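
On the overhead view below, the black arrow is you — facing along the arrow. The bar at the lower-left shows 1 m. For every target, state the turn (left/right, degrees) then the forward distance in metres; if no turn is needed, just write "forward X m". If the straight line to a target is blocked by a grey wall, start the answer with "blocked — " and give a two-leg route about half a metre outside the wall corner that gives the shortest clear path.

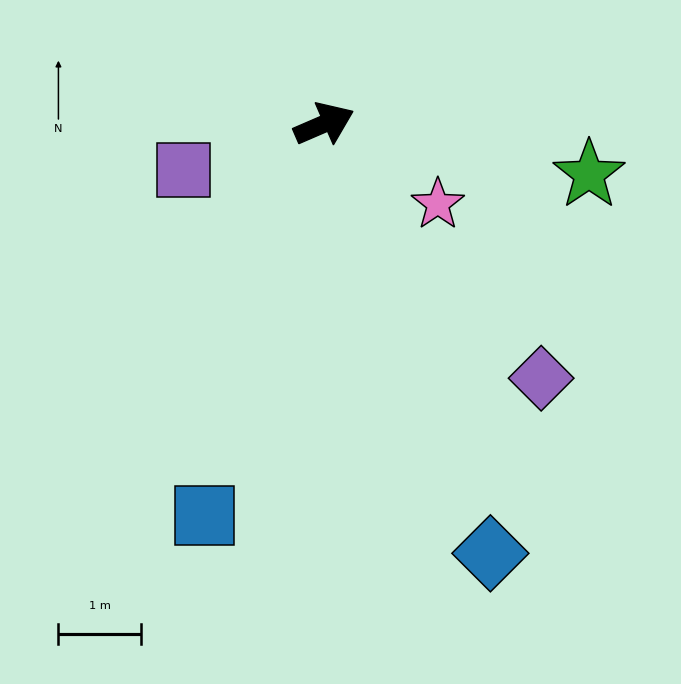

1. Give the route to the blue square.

turn right 130°, forward 5.0 m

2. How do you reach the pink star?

turn right 59°, forward 1.7 m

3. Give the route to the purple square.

turn left 175°, forward 1.8 m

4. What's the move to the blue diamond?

turn right 92°, forward 5.6 m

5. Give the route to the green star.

turn right 34°, forward 3.3 m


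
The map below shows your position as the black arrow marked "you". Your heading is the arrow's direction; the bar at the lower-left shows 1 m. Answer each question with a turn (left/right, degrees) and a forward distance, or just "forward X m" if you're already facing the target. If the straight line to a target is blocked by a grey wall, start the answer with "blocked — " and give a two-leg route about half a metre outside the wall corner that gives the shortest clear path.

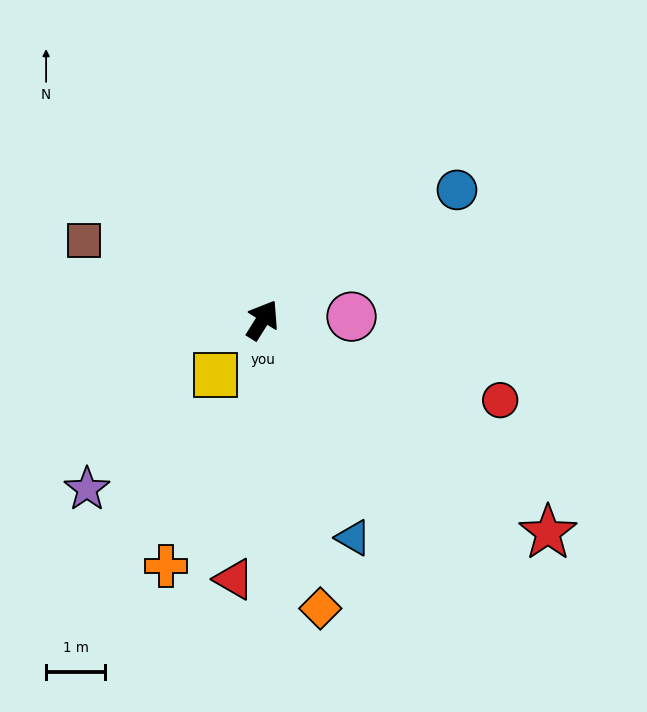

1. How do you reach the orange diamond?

turn right 137°, forward 5.0 m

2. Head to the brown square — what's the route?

turn left 98°, forward 3.3 m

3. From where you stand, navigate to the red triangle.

turn right 154°, forward 4.4 m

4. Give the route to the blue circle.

turn right 24°, forward 4.0 m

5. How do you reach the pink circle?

turn right 56°, forward 1.5 m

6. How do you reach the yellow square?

turn left 172°, forward 1.2 m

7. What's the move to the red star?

turn right 95°, forward 6.1 m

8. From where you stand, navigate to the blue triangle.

turn right 125°, forward 4.0 m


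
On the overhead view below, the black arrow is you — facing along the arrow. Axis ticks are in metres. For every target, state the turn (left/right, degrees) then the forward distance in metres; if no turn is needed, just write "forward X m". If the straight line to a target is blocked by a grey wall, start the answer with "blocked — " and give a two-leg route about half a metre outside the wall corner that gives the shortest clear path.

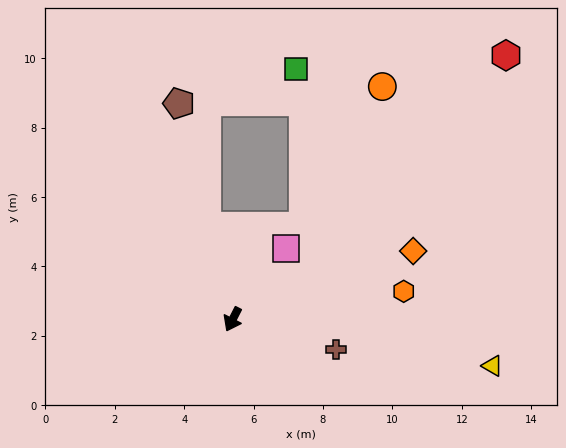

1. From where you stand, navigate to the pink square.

turn left 170°, forward 2.6 m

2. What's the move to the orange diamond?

turn left 138°, forward 5.6 m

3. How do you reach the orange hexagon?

turn left 126°, forward 5.0 m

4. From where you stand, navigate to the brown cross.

turn left 101°, forward 3.1 m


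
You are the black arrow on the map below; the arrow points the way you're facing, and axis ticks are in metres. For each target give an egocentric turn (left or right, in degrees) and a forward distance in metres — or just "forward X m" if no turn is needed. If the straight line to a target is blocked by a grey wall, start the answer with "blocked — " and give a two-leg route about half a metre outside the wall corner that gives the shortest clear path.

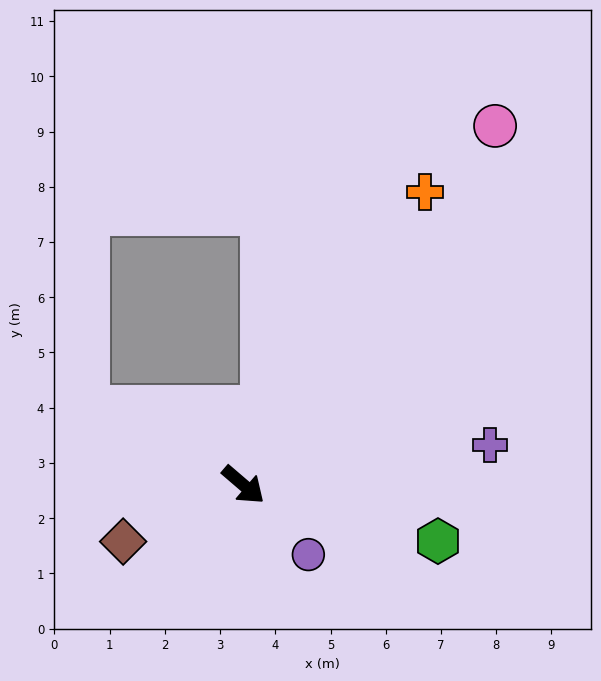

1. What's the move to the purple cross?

turn left 50°, forward 4.5 m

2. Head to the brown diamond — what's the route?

turn right 114°, forward 2.4 m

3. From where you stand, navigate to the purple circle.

turn right 6°, forward 1.7 m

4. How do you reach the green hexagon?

turn left 24°, forward 3.7 m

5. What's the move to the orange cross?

turn left 99°, forward 6.2 m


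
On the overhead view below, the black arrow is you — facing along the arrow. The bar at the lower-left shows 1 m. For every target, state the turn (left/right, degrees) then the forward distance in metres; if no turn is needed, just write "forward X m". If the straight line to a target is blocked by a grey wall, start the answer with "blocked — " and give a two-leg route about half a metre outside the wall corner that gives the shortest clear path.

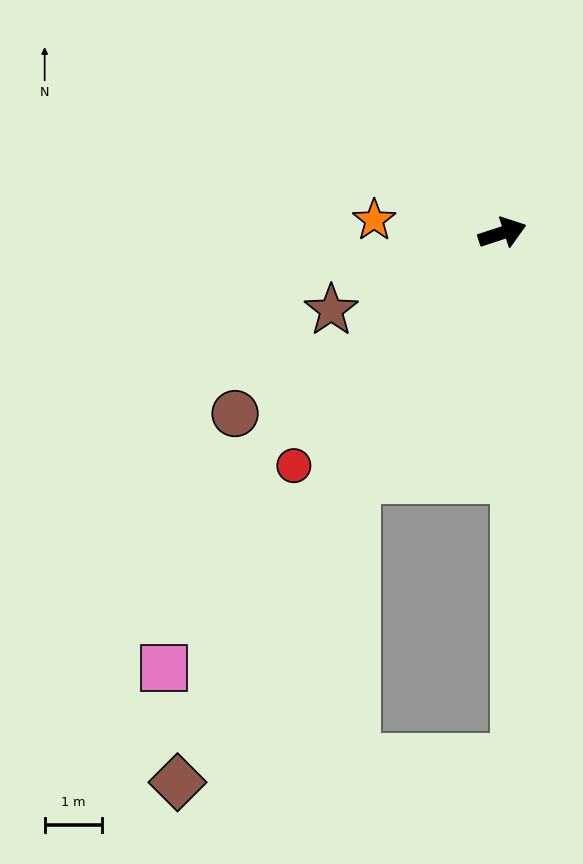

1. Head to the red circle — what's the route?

turn right 150°, forward 5.4 m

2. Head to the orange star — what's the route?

turn left 156°, forward 2.2 m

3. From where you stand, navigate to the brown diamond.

turn right 139°, forward 11.1 m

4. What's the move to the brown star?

turn right 174°, forward 3.3 m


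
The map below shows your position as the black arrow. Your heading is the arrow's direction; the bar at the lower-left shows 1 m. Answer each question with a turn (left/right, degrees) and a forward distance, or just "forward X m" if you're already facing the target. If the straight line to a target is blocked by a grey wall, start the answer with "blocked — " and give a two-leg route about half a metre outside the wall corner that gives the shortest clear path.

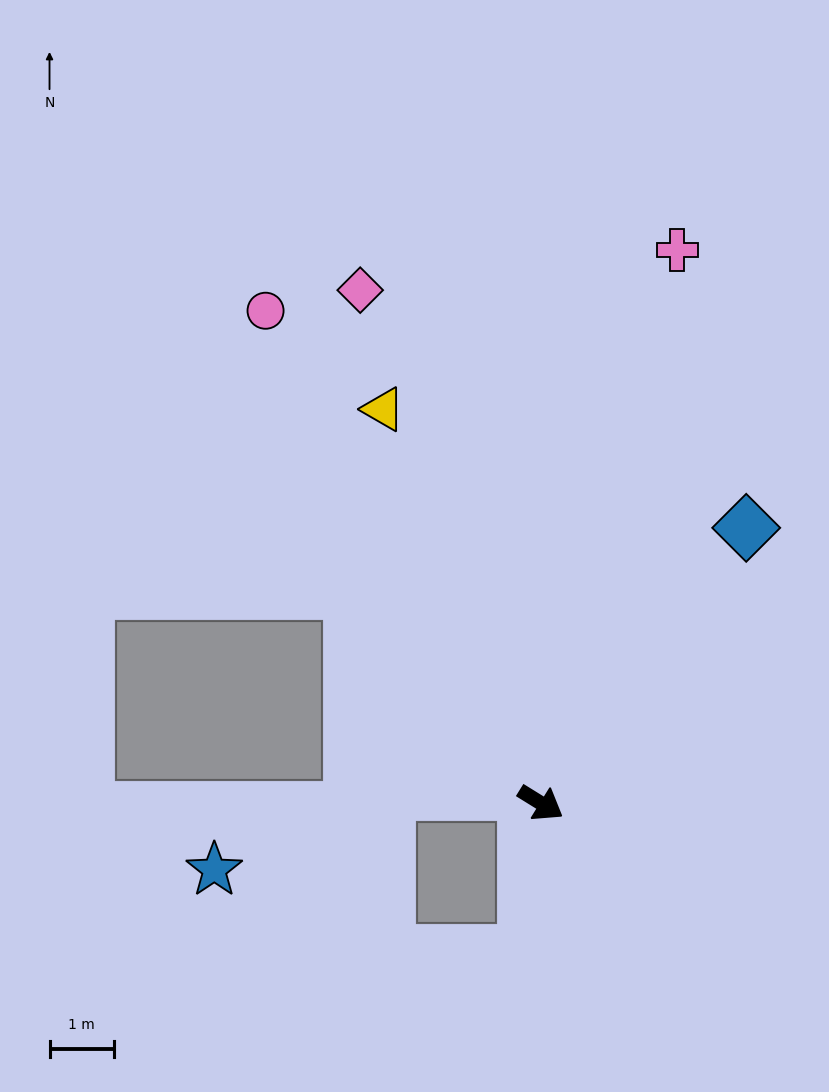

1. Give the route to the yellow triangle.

turn left 144°, forward 6.6 m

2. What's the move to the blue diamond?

turn left 85°, forward 5.4 m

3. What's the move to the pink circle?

turn left 151°, forward 8.8 m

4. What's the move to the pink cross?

turn left 108°, forward 8.9 m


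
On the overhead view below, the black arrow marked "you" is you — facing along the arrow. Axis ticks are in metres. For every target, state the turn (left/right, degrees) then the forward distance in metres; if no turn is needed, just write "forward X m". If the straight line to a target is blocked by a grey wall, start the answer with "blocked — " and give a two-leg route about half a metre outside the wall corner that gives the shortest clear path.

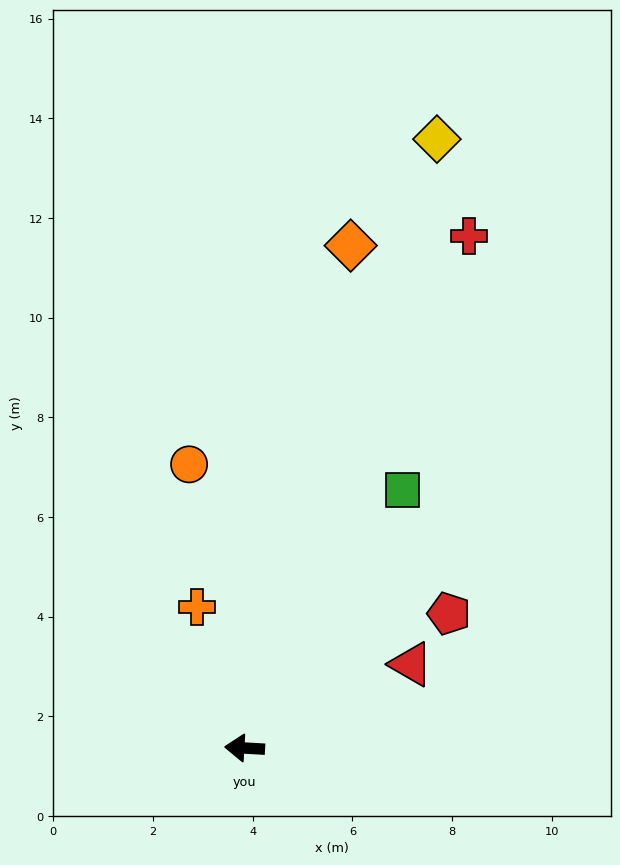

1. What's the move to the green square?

turn right 118°, forward 6.1 m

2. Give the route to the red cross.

turn right 110°, forward 11.2 m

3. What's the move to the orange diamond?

turn right 99°, forward 10.3 m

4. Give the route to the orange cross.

turn right 68°, forward 3.0 m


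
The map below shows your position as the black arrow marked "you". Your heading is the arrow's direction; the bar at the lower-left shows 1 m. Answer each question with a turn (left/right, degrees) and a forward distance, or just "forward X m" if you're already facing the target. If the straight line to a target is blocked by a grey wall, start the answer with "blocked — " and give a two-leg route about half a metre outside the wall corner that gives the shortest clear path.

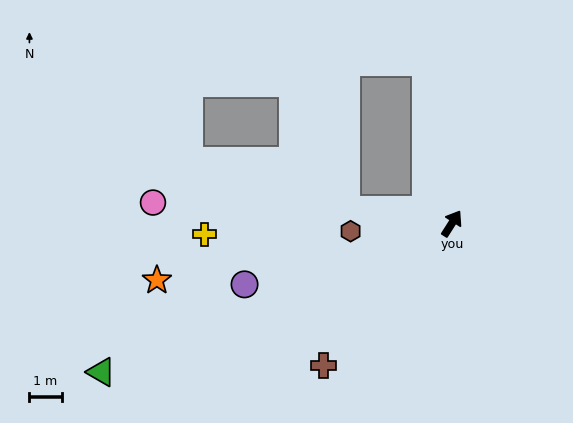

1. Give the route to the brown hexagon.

turn left 127°, forward 3.2 m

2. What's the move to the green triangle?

turn left 145°, forward 11.8 m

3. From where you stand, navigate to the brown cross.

turn left 170°, forward 5.9 m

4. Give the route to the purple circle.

turn left 139°, forward 6.7 m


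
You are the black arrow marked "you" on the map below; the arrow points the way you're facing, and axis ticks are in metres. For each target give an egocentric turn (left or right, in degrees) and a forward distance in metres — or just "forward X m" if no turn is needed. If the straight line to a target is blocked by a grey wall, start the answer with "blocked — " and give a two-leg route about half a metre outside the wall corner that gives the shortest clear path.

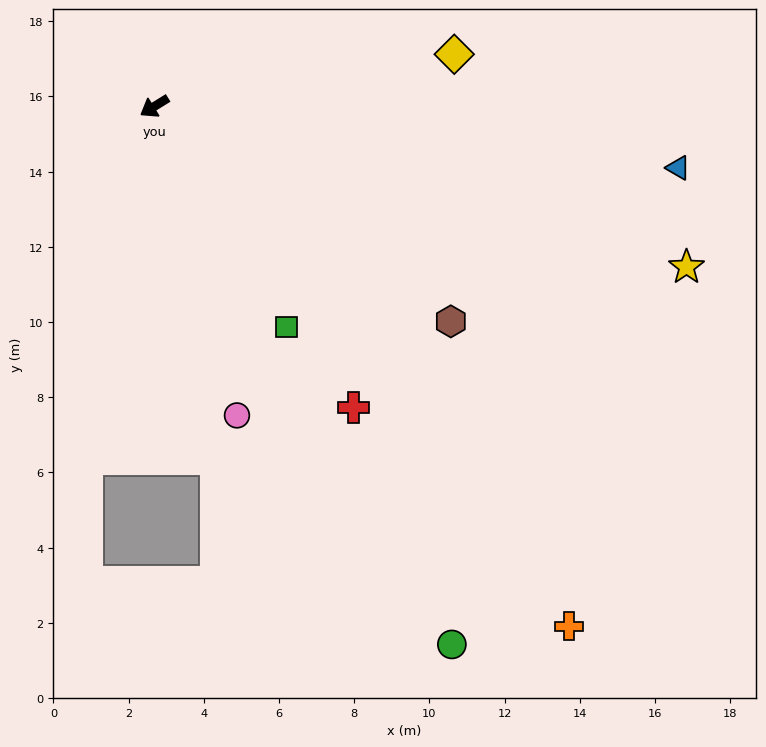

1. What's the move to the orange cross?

turn left 97°, forward 17.7 m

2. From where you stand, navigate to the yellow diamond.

turn left 158°, forward 8.1 m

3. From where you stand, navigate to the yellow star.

turn left 131°, forward 14.8 m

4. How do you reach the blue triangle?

turn left 142°, forward 14.0 m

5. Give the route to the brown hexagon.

turn left 112°, forward 9.7 m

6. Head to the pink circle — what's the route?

turn left 73°, forward 8.5 m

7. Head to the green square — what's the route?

turn left 89°, forward 6.8 m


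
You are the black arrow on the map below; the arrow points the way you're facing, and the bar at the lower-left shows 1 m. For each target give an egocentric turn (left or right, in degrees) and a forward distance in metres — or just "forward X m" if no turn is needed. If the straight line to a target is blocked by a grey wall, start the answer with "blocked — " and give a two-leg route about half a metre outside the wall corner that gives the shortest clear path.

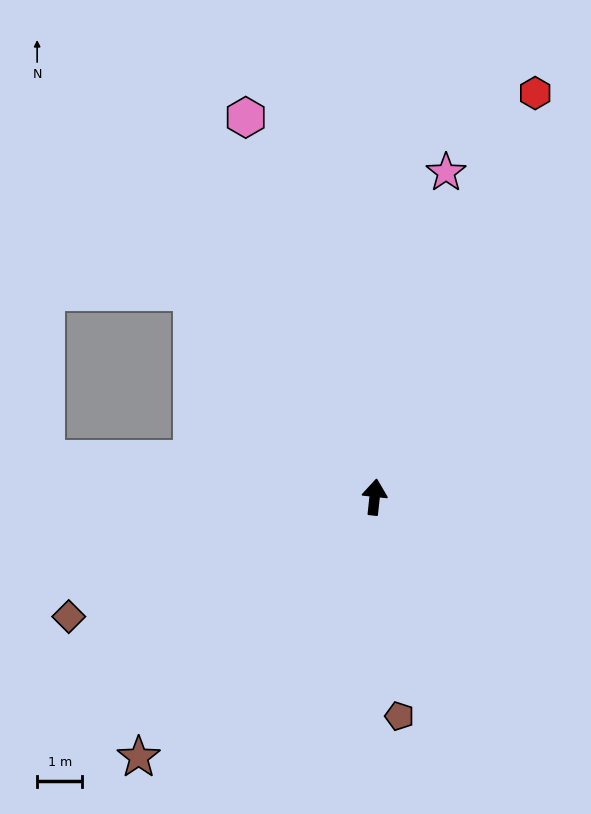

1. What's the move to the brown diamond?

turn left 117°, forward 7.3 m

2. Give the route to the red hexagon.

turn right 16°, forward 9.6 m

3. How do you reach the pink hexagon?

turn left 25°, forward 8.9 m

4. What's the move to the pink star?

turn right 6°, forward 7.4 m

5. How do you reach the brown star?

turn left 144°, forward 7.8 m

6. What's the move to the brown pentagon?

turn right 167°, forward 4.9 m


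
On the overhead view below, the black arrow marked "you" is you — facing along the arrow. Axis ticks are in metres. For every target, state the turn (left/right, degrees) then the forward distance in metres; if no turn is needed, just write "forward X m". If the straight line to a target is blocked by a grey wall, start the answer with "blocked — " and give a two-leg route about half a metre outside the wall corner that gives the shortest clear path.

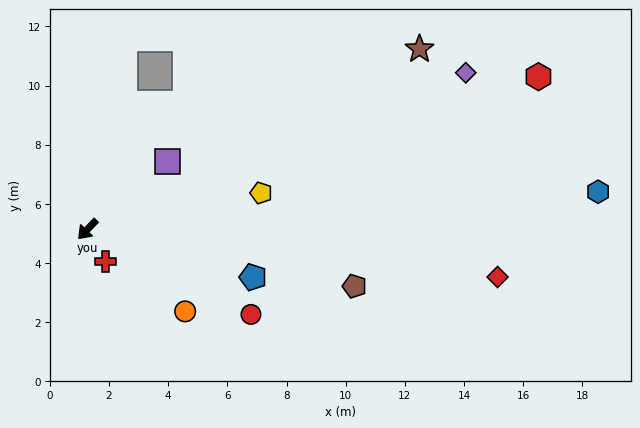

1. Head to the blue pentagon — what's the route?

turn left 117°, forward 5.8 m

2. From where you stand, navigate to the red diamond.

turn left 127°, forward 14.0 m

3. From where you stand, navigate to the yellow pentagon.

turn left 145°, forward 6.0 m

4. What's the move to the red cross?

turn left 73°, forward 1.2 m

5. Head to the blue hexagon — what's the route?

turn left 138°, forward 17.3 m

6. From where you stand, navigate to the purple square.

turn left 174°, forward 3.5 m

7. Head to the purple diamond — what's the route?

turn left 156°, forward 13.8 m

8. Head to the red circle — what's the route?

turn left 106°, forward 6.2 m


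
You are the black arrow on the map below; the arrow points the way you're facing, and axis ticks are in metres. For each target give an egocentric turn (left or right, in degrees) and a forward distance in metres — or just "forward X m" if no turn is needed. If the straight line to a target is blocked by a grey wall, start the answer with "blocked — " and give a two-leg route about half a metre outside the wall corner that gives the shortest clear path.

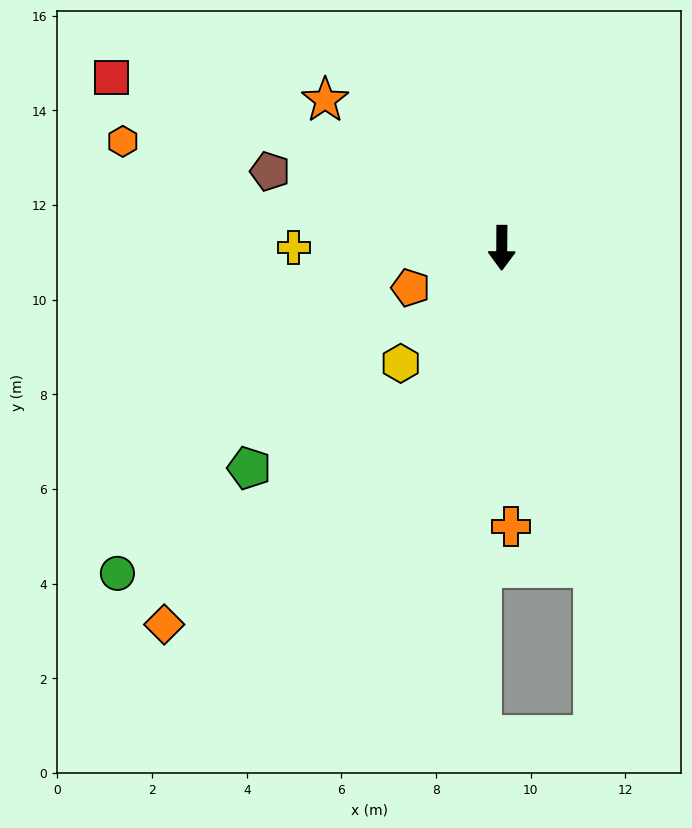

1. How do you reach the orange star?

turn right 130°, forward 4.9 m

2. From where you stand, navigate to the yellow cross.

turn right 90°, forward 4.4 m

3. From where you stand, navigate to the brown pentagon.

turn right 108°, forward 5.2 m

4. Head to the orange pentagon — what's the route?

turn right 66°, forward 2.1 m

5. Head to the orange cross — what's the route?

turn left 2°, forward 5.9 m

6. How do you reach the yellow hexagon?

turn right 41°, forward 3.2 m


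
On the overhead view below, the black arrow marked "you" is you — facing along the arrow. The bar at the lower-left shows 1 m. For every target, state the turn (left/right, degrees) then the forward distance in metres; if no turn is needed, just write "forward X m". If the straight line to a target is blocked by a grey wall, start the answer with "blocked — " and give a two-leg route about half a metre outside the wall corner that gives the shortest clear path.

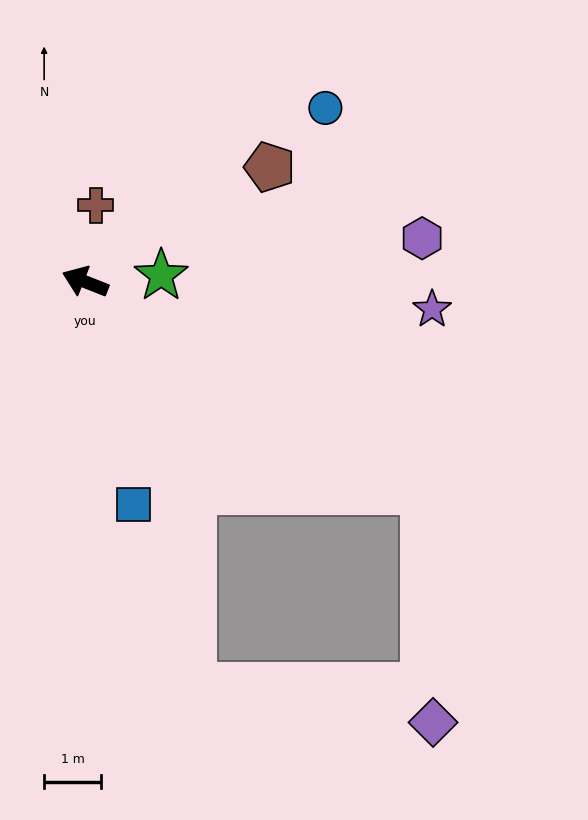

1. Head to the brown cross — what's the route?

turn right 76°, forward 1.4 m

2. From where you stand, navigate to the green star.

turn right 154°, forward 1.3 m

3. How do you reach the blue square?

turn left 124°, forward 4.0 m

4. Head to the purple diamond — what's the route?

blocked — turn left 170°, forward 7.0 m, then turn right 57°, forward 4.1 m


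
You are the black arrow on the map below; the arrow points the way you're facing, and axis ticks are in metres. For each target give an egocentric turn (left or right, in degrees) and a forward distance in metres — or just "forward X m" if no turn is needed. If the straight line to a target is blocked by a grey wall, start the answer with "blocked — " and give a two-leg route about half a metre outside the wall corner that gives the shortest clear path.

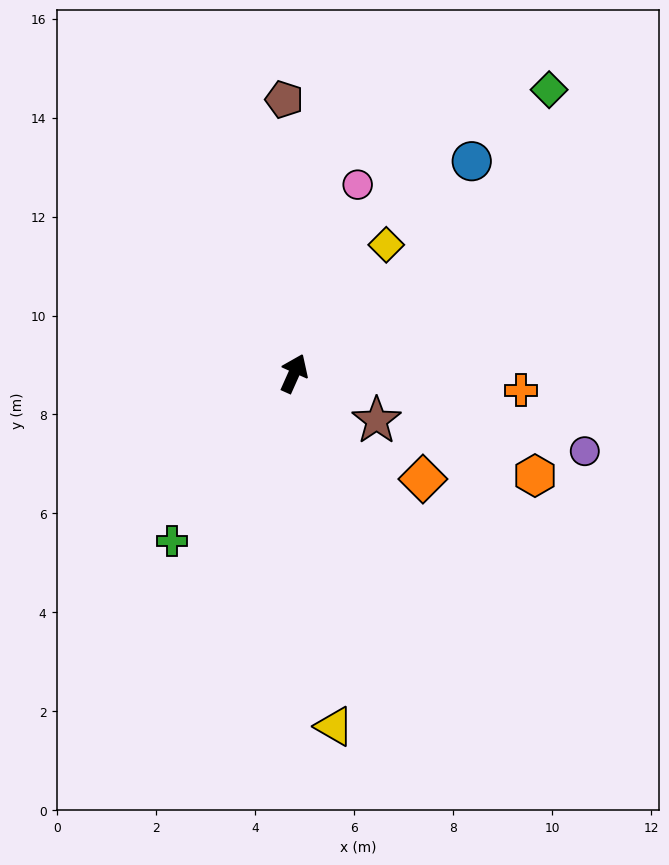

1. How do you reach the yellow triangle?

turn right 149°, forward 7.2 m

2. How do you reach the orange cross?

turn right 70°, forward 4.6 m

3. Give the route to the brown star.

turn right 96°, forward 1.9 m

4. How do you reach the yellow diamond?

turn right 12°, forward 3.2 m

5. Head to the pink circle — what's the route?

turn left 5°, forward 4.0 m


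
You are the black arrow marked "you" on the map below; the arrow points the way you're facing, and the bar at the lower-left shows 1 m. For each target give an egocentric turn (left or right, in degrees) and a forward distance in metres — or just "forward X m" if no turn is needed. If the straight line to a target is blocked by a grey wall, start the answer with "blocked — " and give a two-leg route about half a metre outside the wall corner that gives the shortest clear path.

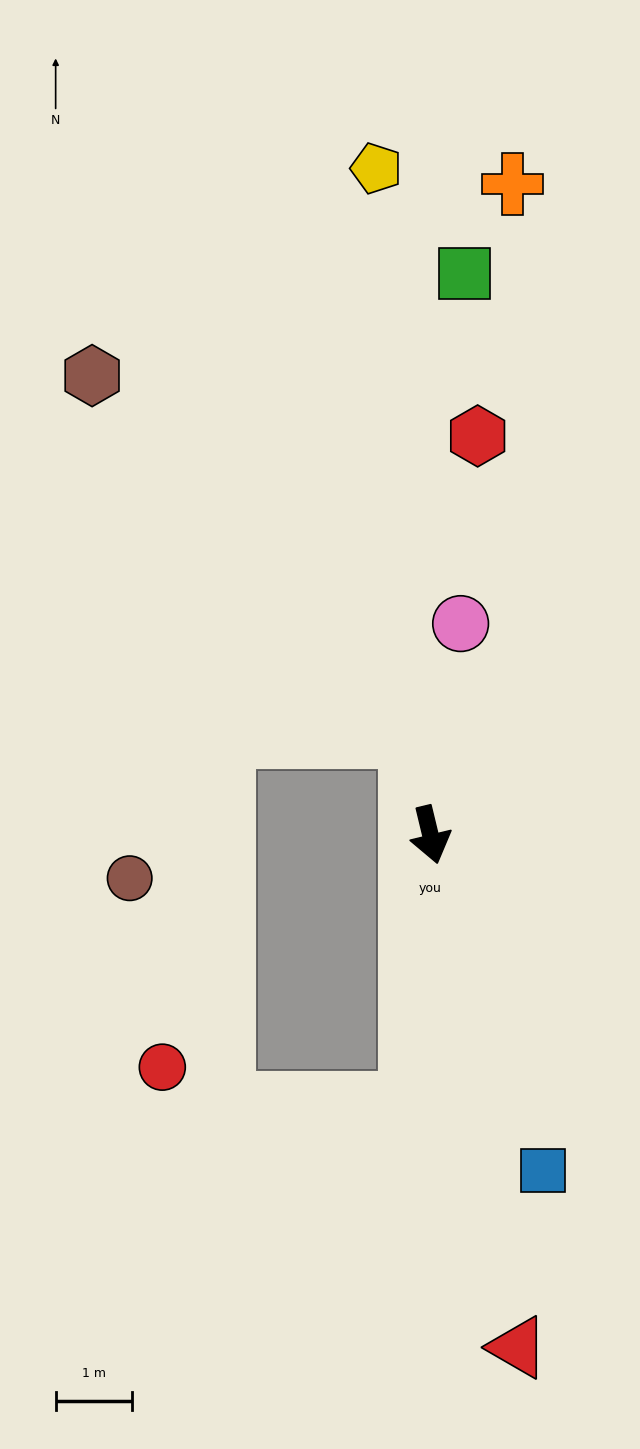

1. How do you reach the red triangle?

turn right 4°, forward 6.8 m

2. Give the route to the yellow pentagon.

turn left 171°, forward 8.8 m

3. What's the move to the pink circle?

turn left 158°, forward 2.8 m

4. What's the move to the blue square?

turn left 5°, forward 4.7 m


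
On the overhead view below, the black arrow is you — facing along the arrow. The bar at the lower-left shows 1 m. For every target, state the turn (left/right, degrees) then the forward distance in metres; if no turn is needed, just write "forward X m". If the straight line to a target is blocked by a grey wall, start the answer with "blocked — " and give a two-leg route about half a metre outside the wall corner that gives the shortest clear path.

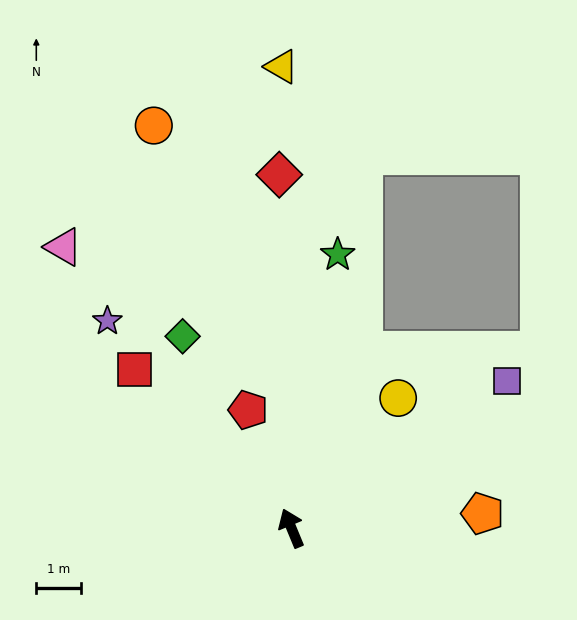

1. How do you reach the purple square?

turn right 78°, forward 5.9 m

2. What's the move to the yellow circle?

turn right 62°, forward 3.8 m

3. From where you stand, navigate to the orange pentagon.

turn right 108°, forward 4.3 m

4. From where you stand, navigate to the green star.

turn right 32°, forward 6.2 m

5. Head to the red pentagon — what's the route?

turn right 2°, forward 2.8 m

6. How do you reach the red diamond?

turn right 20°, forward 7.9 m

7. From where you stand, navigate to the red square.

turn left 22°, forward 5.0 m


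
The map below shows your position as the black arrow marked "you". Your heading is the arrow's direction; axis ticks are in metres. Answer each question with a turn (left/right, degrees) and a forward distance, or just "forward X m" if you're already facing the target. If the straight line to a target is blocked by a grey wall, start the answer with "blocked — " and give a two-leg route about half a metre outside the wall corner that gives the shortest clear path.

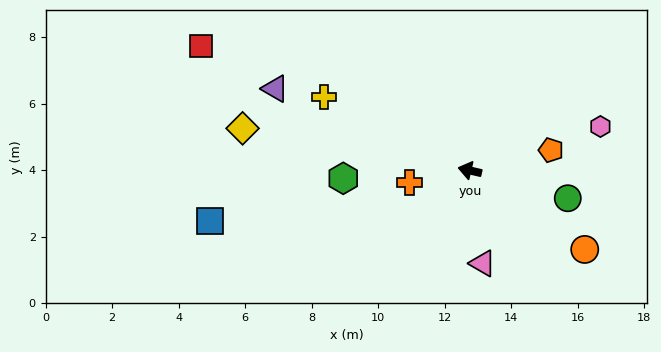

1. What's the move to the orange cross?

turn left 25°, forward 1.8 m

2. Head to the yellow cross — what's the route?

turn right 14°, forward 4.9 m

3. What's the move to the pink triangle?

turn left 111°, forward 2.8 m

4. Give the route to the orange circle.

turn left 159°, forward 4.2 m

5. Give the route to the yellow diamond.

turn left 3°, forward 7.0 m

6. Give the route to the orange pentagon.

turn right 153°, forward 2.5 m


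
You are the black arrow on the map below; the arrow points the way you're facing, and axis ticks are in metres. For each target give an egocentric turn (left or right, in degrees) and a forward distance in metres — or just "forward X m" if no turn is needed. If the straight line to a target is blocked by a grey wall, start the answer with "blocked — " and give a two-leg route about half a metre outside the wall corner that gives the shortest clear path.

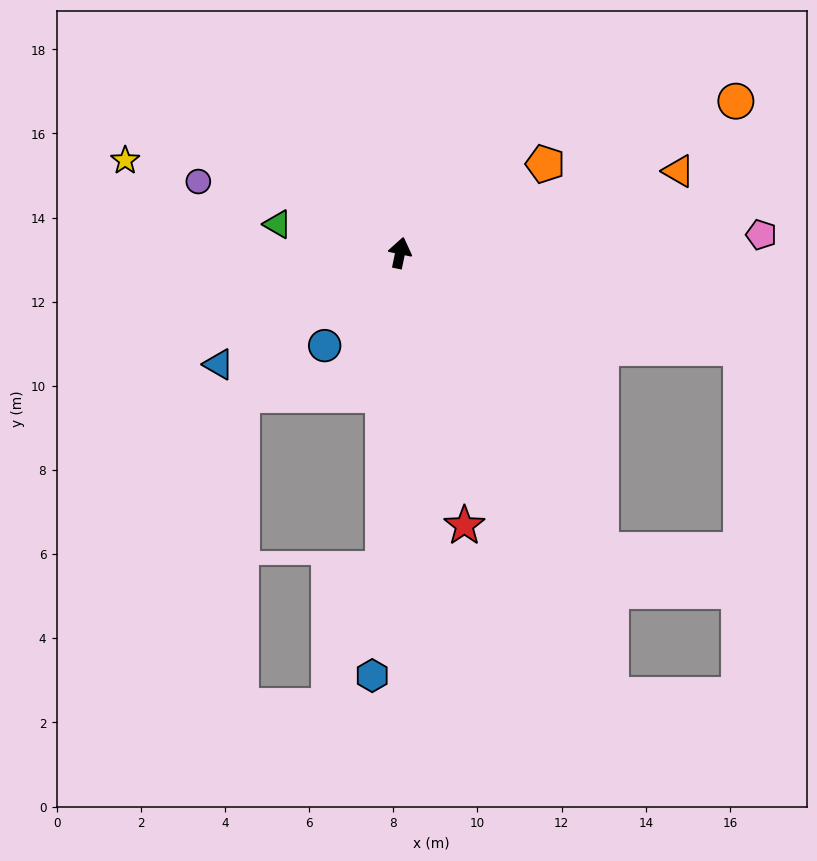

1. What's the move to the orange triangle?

turn right 62°, forward 6.9 m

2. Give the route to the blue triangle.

turn left 133°, forward 5.1 m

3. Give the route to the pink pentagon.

turn right 75°, forward 8.6 m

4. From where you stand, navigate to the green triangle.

turn left 89°, forward 3.0 m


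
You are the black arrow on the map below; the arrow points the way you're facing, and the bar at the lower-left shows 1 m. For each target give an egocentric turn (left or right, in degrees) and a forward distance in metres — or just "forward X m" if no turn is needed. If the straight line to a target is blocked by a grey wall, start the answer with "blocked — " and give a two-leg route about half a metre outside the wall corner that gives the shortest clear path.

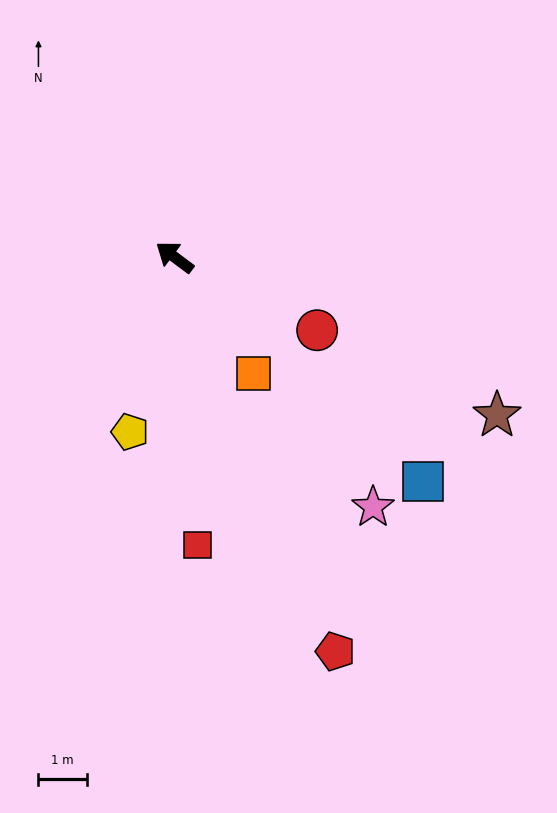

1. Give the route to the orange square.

turn left 161°, forward 2.9 m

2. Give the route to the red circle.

turn right 170°, forward 3.3 m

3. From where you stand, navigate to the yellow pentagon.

turn left 112°, forward 3.7 m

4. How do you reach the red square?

turn left 131°, forward 5.9 m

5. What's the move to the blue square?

turn left 175°, forward 6.9 m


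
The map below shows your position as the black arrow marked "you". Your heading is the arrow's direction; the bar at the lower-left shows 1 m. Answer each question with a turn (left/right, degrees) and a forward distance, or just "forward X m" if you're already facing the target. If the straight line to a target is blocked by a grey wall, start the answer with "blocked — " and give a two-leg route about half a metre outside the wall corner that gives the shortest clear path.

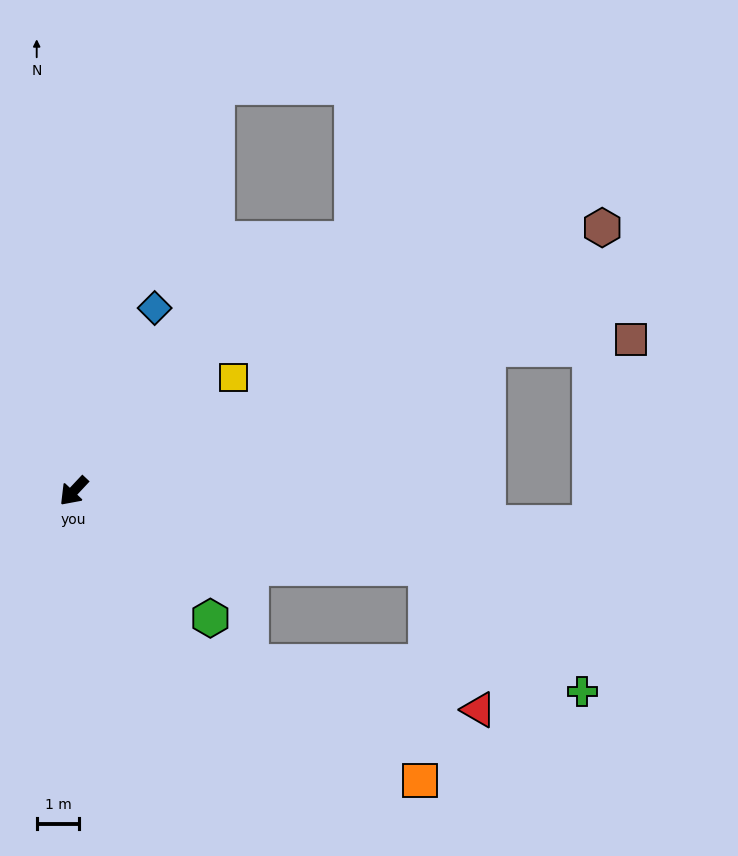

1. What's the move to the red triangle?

blocked — turn left 121°, forward 8.5 m, then turn right 58°, forward 3.5 m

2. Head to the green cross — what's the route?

blocked — turn left 121°, forward 8.5 m, then turn right 26°, forward 4.7 m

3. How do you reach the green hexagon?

turn left 90°, forward 4.4 m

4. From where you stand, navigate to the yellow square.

turn left 169°, forward 4.6 m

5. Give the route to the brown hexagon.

turn left 160°, forward 13.9 m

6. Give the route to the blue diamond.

turn right 161°, forward 4.7 m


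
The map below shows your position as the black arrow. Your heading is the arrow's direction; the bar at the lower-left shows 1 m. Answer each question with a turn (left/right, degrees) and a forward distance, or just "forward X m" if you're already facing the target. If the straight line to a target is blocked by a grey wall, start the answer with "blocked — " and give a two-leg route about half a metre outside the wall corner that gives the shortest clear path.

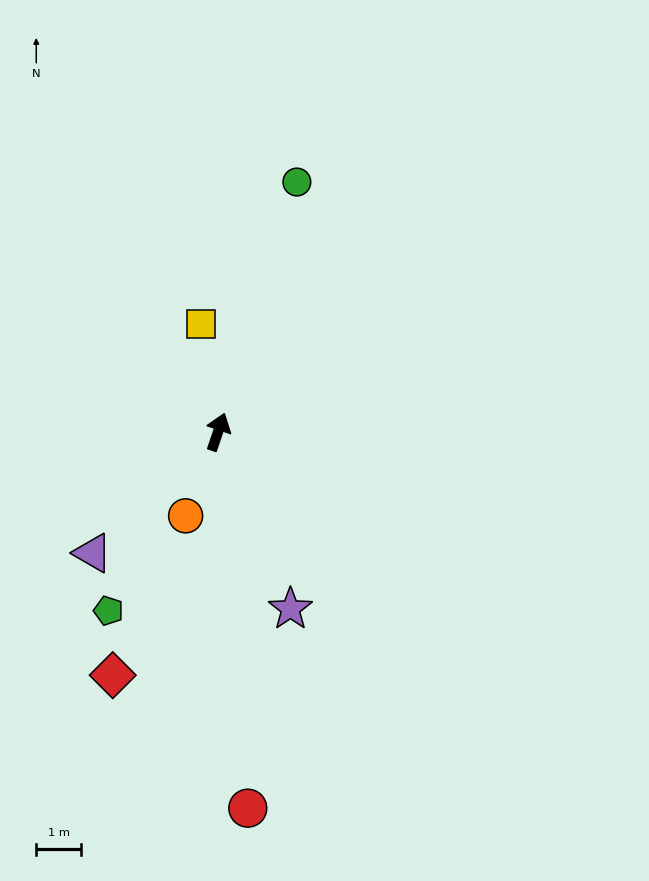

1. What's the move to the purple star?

turn right 139°, forward 4.2 m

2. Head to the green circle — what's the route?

forward 5.8 m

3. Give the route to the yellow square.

turn left 28°, forward 2.4 m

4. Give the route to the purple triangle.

turn left 153°, forward 3.9 m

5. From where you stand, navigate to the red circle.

turn right 157°, forward 8.4 m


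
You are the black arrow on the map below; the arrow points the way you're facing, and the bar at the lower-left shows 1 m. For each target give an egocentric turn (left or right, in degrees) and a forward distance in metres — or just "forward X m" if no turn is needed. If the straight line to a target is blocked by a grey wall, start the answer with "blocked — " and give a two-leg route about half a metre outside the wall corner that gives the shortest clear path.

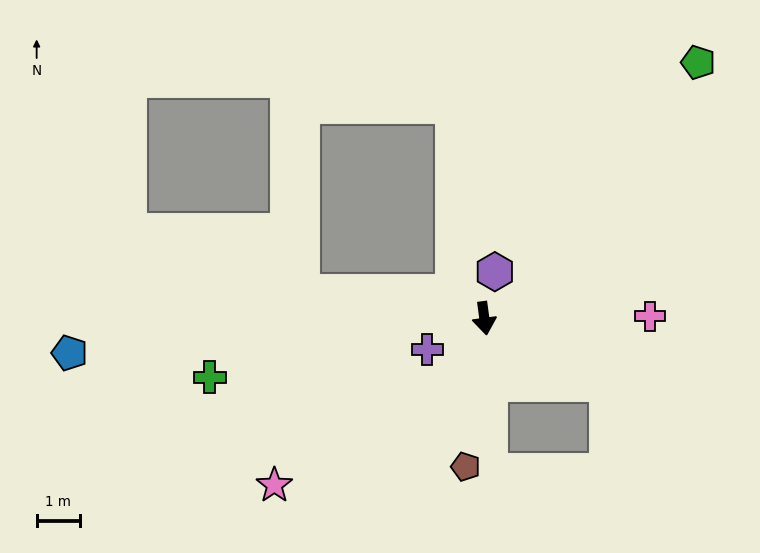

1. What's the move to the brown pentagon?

turn right 15°, forward 3.5 m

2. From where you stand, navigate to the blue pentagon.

turn right 93°, forward 9.7 m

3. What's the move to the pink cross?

turn left 83°, forward 3.8 m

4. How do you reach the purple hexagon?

turn left 160°, forward 1.1 m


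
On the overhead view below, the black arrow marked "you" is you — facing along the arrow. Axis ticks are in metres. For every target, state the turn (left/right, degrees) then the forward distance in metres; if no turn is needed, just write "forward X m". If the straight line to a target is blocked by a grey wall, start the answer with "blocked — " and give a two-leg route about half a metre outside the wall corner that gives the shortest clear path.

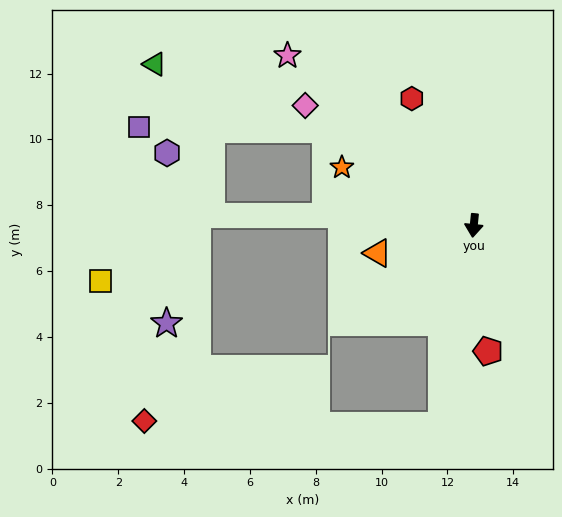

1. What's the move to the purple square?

blocked — turn right 117°, forward 5.4 m, then turn left 32°, forward 5.7 m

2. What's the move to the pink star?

turn right 127°, forward 7.7 m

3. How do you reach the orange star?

turn right 108°, forward 4.4 m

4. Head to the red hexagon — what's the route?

turn right 148°, forward 4.3 m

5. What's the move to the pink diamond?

turn right 120°, forward 6.3 m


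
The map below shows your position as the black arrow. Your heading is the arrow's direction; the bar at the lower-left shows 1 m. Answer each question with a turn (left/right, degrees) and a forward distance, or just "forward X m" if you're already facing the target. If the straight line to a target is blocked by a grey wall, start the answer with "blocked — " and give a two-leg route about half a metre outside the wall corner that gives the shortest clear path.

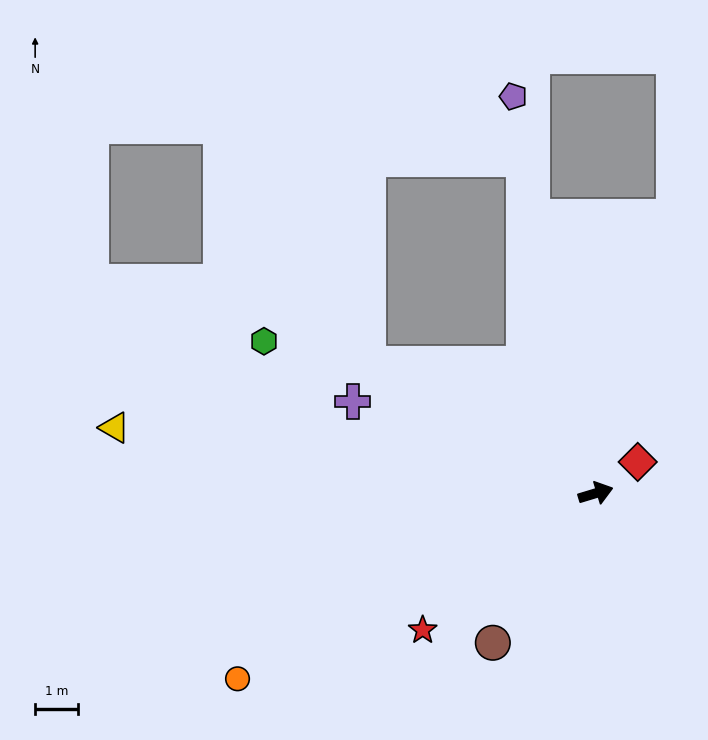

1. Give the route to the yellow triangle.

turn left 155°, forward 11.5 m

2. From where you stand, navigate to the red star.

turn right 159°, forward 5.2 m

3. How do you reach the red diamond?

turn left 20°, forward 1.2 m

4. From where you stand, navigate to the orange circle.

turn right 169°, forward 9.5 m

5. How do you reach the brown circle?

turn right 141°, forward 4.3 m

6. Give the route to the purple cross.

turn left 142°, forward 6.1 m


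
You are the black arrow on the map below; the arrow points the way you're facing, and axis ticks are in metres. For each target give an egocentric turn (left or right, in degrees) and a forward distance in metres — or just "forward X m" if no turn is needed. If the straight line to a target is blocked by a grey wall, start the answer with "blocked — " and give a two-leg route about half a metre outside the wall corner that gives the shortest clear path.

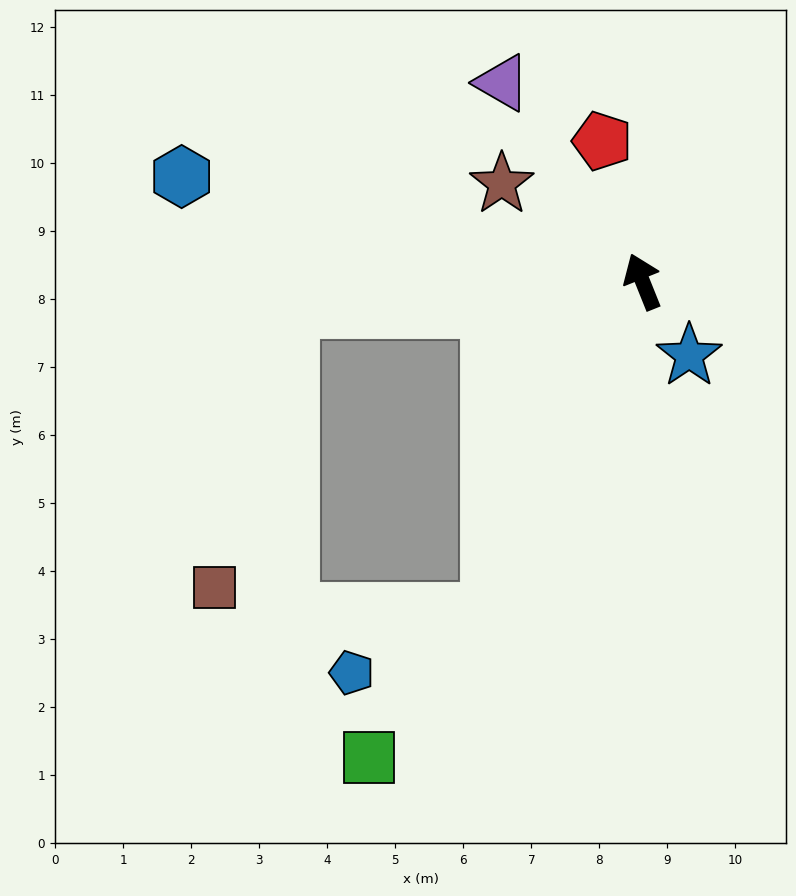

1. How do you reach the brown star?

turn left 33°, forward 2.5 m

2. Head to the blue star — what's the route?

turn right 170°, forward 1.3 m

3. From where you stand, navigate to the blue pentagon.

blocked — turn left 133°, forward 5.3 m, then turn right 41°, forward 2.2 m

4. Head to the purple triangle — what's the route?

turn left 13°, forward 3.6 m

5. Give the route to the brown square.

blocked — turn left 73°, forward 5.2 m, then turn left 70°, forward 4.2 m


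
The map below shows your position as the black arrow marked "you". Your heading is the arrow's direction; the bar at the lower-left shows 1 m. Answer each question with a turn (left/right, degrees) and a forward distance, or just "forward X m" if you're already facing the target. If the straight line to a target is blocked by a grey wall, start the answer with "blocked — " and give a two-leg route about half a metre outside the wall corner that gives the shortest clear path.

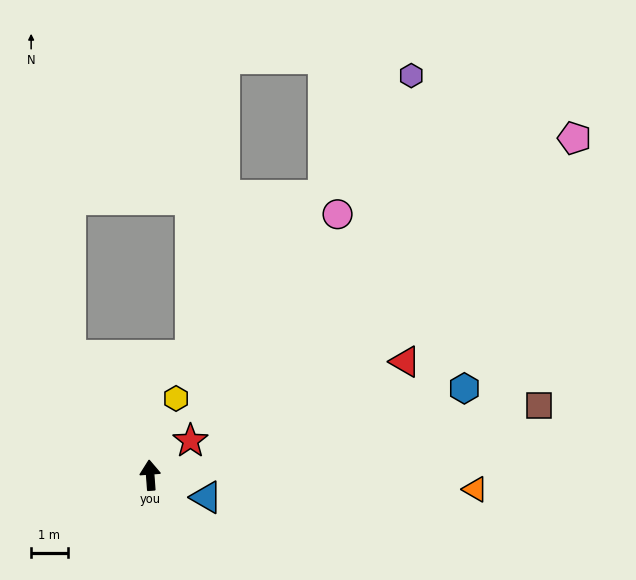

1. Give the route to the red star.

turn right 54°, forward 1.4 m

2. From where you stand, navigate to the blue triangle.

turn right 116°, forward 1.7 m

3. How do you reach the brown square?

turn right 84°, forward 10.8 m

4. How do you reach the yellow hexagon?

turn right 23°, forward 2.2 m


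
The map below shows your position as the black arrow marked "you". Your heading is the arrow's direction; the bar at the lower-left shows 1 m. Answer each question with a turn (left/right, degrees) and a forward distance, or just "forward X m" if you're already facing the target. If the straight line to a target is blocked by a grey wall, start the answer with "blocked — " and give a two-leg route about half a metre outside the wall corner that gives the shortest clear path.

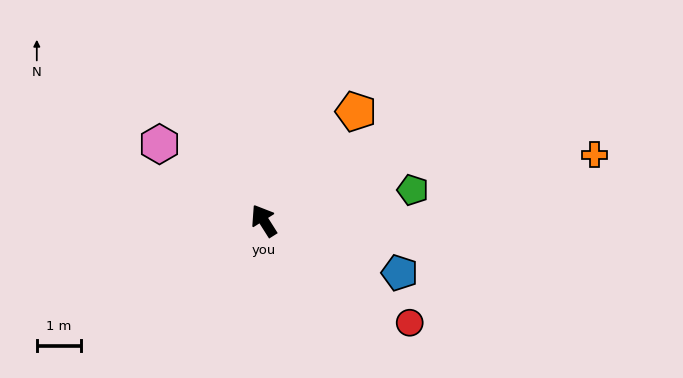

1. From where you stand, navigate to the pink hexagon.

turn left 21°, forward 2.9 m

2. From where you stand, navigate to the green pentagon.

turn right 111°, forward 3.5 m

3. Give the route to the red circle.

turn right 157°, forward 4.1 m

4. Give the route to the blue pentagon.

turn right 143°, forward 3.3 m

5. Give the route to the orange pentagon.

turn right 73°, forward 3.3 m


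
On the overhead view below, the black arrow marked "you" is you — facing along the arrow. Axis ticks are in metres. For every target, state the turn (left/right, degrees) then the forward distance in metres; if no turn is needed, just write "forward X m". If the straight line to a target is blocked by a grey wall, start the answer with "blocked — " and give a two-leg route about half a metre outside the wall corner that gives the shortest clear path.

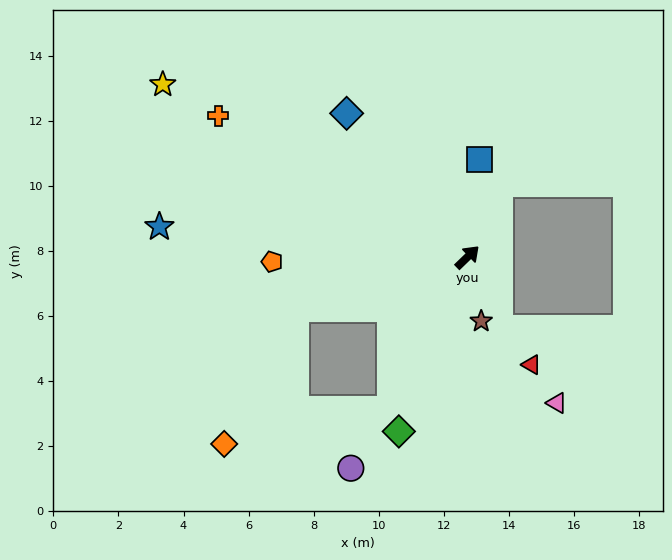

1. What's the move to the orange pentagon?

turn left 137°, forward 6.0 m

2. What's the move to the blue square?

turn left 39°, forward 3.0 m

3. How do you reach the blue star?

turn left 130°, forward 9.5 m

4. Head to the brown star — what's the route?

turn right 122°, forward 2.0 m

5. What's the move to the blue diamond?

turn left 86°, forward 5.8 m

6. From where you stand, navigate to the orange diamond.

blocked — turn left 152°, forward 5.5 m, then turn left 46°, forward 4.7 m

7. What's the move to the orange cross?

turn left 106°, forward 8.8 m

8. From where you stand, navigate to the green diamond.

turn right 156°, forward 5.8 m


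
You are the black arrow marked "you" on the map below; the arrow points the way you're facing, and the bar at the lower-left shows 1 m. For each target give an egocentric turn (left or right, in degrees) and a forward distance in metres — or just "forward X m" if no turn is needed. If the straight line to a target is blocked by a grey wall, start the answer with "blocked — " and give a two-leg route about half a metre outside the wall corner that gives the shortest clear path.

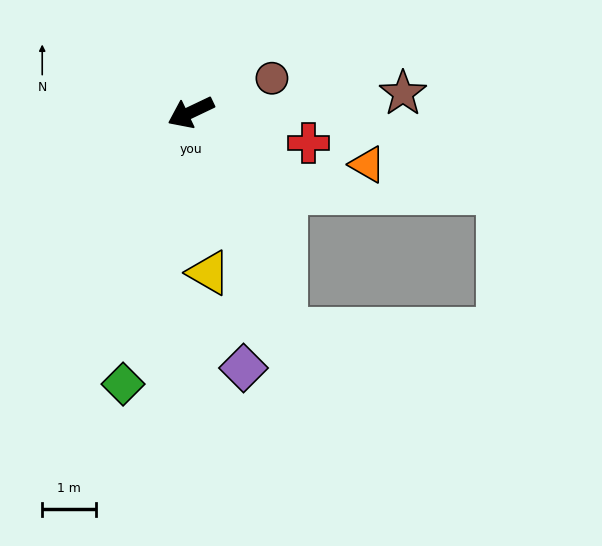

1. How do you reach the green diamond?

turn left 51°, forward 5.2 m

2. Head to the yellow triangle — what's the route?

turn left 71°, forward 3.0 m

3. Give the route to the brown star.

turn left 160°, forward 4.0 m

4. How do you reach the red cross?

turn left 140°, forward 2.3 m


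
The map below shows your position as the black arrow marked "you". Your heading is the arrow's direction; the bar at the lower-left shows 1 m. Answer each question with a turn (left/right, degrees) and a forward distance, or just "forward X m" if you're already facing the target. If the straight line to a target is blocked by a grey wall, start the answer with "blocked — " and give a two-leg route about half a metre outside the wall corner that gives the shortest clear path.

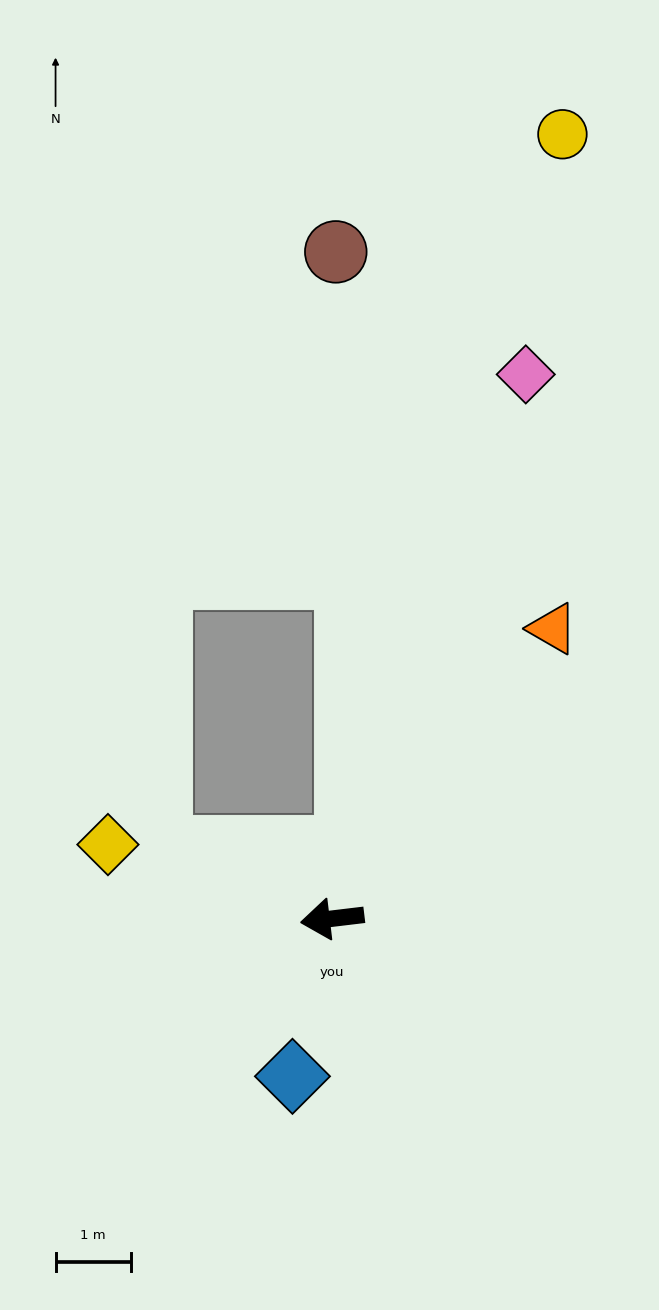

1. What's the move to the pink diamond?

turn right 116°, forward 7.7 m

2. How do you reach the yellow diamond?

turn right 25°, forward 3.2 m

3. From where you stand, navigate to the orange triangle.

turn right 134°, forward 4.9 m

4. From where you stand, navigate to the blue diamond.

turn left 69°, forward 2.2 m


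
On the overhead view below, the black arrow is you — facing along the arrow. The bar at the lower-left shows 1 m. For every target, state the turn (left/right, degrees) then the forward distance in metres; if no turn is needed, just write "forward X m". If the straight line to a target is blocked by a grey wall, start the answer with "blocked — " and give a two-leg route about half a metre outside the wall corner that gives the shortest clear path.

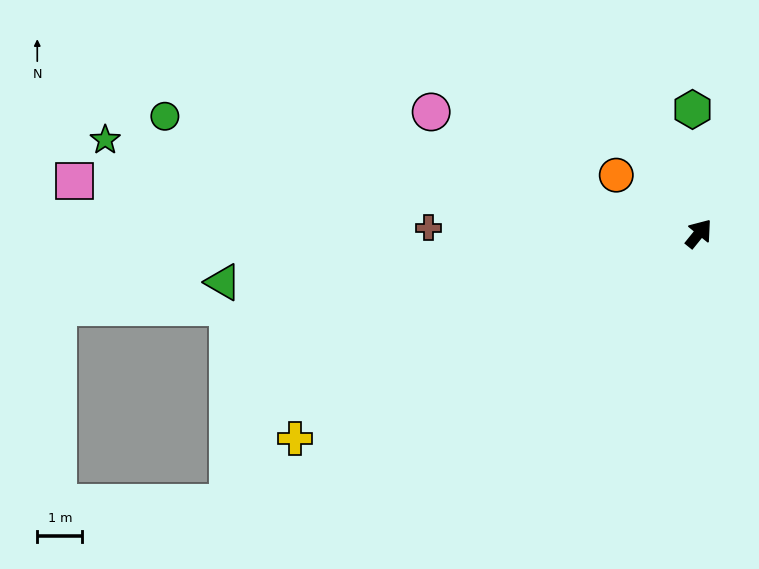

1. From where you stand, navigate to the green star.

turn left 120°, forward 13.3 m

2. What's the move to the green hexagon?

turn left 42°, forward 2.8 m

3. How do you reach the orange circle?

turn left 94°, forward 2.2 m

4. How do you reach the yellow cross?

turn left 156°, forward 10.0 m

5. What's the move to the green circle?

turn left 117°, forward 12.1 m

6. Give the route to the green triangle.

turn left 135°, forward 10.6 m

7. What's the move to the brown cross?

turn left 128°, forward 6.0 m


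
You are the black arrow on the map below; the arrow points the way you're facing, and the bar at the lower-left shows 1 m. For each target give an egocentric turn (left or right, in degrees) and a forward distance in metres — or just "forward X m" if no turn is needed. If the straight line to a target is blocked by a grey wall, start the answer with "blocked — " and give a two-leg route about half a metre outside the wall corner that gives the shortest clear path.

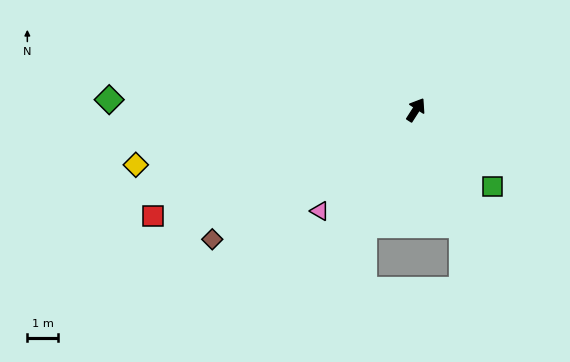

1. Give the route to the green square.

turn right 102°, forward 3.6 m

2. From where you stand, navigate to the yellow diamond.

turn left 134°, forward 9.4 m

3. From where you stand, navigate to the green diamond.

turn left 121°, forward 10.1 m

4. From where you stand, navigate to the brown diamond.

turn left 155°, forward 7.9 m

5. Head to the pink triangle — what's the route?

turn left 169°, forward 4.6 m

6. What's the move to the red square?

turn left 145°, forward 9.3 m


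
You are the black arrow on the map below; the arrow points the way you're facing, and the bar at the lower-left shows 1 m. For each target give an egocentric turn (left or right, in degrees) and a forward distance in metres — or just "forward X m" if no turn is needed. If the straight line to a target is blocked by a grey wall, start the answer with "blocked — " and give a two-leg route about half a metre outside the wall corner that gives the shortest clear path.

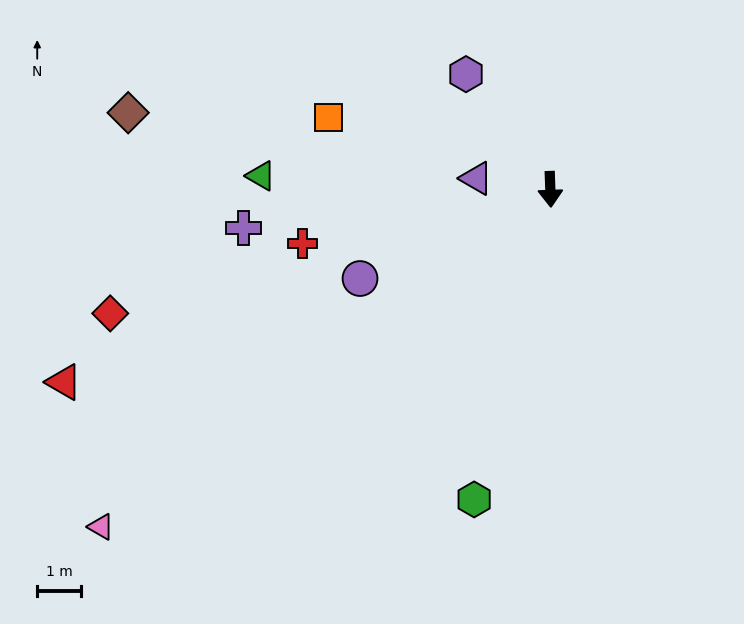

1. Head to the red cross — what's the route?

turn right 80°, forward 5.8 m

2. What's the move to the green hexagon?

turn right 16°, forward 7.3 m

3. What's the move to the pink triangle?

turn right 55°, forward 12.9 m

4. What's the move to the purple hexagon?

turn right 146°, forward 3.3 m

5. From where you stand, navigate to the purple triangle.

turn right 100°, forward 1.7 m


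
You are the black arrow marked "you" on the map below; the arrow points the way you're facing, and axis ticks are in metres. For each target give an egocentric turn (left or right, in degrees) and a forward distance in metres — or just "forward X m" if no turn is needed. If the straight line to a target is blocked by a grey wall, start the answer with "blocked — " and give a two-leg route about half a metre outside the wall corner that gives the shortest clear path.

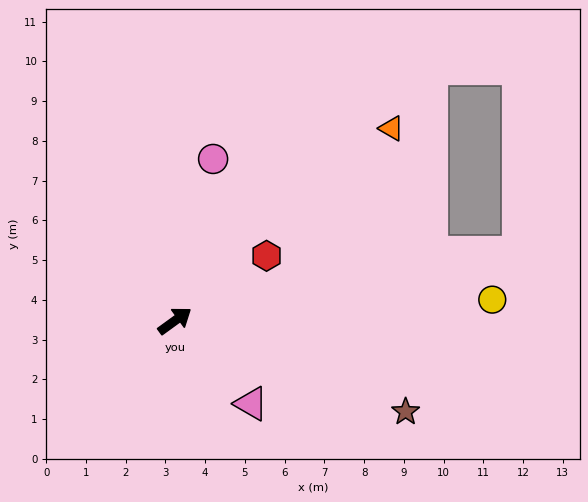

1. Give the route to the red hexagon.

forward 2.8 m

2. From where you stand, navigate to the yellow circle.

turn right 32°, forward 8.0 m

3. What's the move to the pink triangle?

turn right 83°, forward 2.8 m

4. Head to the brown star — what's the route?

turn right 58°, forward 6.2 m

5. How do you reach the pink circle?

turn left 41°, forward 4.2 m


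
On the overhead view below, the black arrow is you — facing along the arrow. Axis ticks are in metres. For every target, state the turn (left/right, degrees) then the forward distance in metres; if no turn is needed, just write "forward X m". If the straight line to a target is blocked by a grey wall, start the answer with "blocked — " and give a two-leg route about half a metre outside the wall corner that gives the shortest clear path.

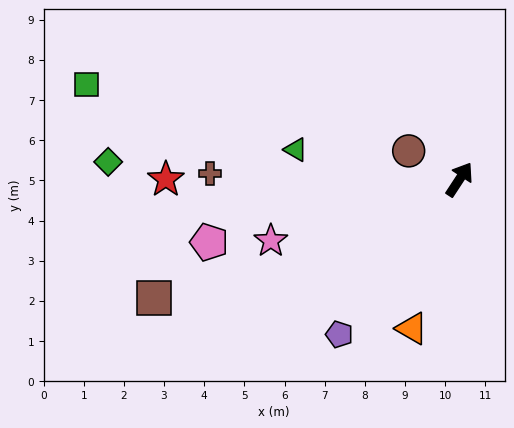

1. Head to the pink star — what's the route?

turn left 141°, forward 4.9 m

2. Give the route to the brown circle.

turn left 94°, forward 1.4 m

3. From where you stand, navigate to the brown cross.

turn left 122°, forward 6.2 m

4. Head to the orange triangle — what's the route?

turn right 165°, forward 3.9 m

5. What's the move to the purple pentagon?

turn left 175°, forward 4.9 m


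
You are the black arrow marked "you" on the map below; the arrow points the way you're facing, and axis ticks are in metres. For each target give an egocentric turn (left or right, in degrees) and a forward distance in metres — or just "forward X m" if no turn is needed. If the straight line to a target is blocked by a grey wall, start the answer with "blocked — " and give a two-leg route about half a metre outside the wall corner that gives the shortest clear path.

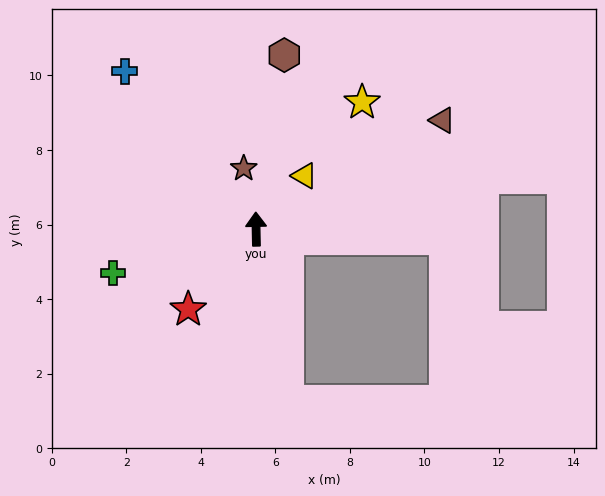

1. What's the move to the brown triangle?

turn right 61°, forward 5.8 m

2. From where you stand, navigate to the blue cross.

turn left 39°, forward 5.5 m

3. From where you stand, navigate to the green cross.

turn left 106°, forward 4.0 m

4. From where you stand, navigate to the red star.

turn left 139°, forward 2.8 m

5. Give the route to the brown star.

turn left 10°, forward 1.7 m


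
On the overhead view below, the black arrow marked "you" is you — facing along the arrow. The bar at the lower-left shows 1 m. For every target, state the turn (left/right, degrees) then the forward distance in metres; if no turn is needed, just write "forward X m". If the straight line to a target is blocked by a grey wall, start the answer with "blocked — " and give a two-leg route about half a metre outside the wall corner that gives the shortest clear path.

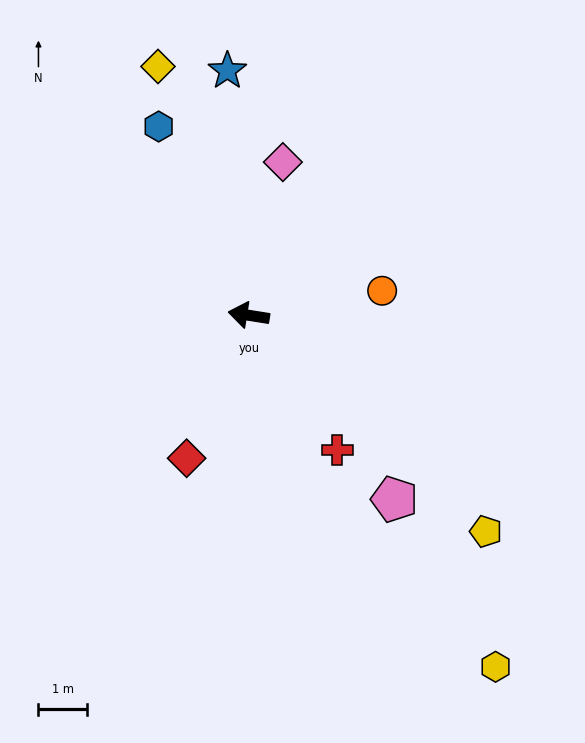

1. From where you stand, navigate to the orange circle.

turn right 161°, forward 2.8 m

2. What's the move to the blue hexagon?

turn right 55°, forward 4.3 m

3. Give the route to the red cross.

turn left 132°, forward 3.3 m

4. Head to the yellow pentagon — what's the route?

turn left 147°, forward 6.6 m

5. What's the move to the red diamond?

turn left 76°, forward 3.2 m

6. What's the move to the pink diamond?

turn right 94°, forward 3.2 m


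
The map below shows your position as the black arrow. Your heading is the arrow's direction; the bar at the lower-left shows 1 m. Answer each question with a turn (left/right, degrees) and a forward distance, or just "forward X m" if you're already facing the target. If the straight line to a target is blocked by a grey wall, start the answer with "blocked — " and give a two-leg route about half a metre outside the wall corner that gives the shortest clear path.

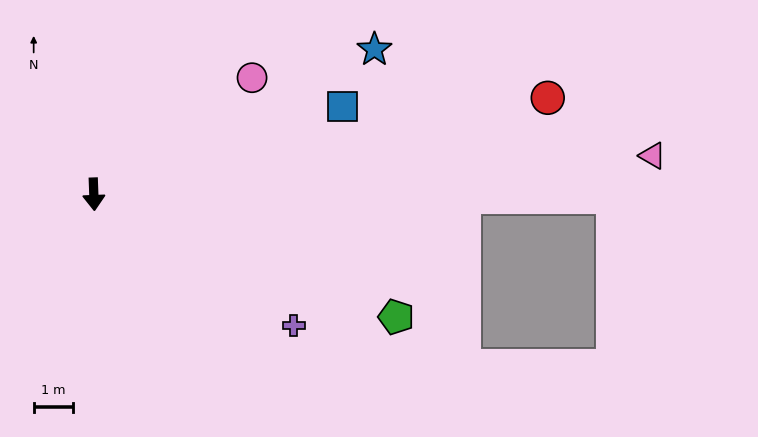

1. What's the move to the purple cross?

turn left 55°, forward 6.1 m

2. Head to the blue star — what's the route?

turn left 115°, forward 8.1 m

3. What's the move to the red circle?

turn left 100°, forward 11.9 m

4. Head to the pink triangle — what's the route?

turn left 92°, forward 14.3 m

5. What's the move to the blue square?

turn left 107°, forward 6.7 m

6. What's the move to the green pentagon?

turn left 66°, forward 8.3 m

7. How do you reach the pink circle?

turn left 124°, forward 5.0 m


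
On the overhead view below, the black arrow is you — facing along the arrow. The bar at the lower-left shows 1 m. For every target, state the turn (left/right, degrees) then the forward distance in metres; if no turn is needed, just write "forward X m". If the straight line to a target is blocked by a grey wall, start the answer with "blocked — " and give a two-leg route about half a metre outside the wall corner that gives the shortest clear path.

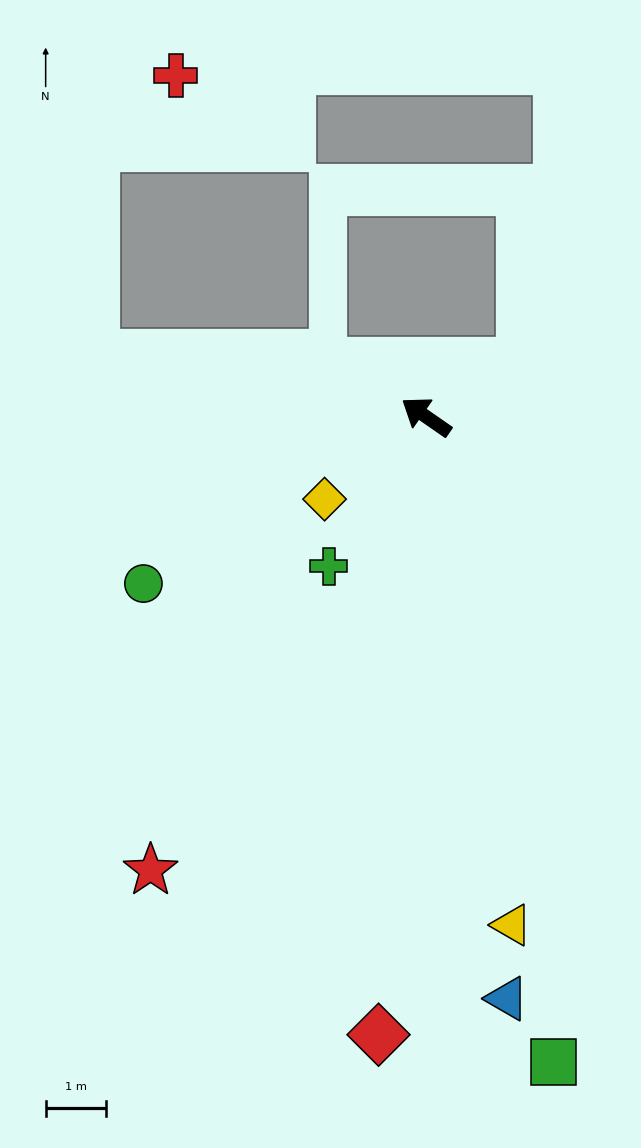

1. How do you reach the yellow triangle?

turn left 134°, forward 8.5 m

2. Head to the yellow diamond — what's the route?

turn left 74°, forward 2.2 m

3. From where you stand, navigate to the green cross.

turn left 92°, forward 2.9 m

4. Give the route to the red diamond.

turn left 120°, forward 10.2 m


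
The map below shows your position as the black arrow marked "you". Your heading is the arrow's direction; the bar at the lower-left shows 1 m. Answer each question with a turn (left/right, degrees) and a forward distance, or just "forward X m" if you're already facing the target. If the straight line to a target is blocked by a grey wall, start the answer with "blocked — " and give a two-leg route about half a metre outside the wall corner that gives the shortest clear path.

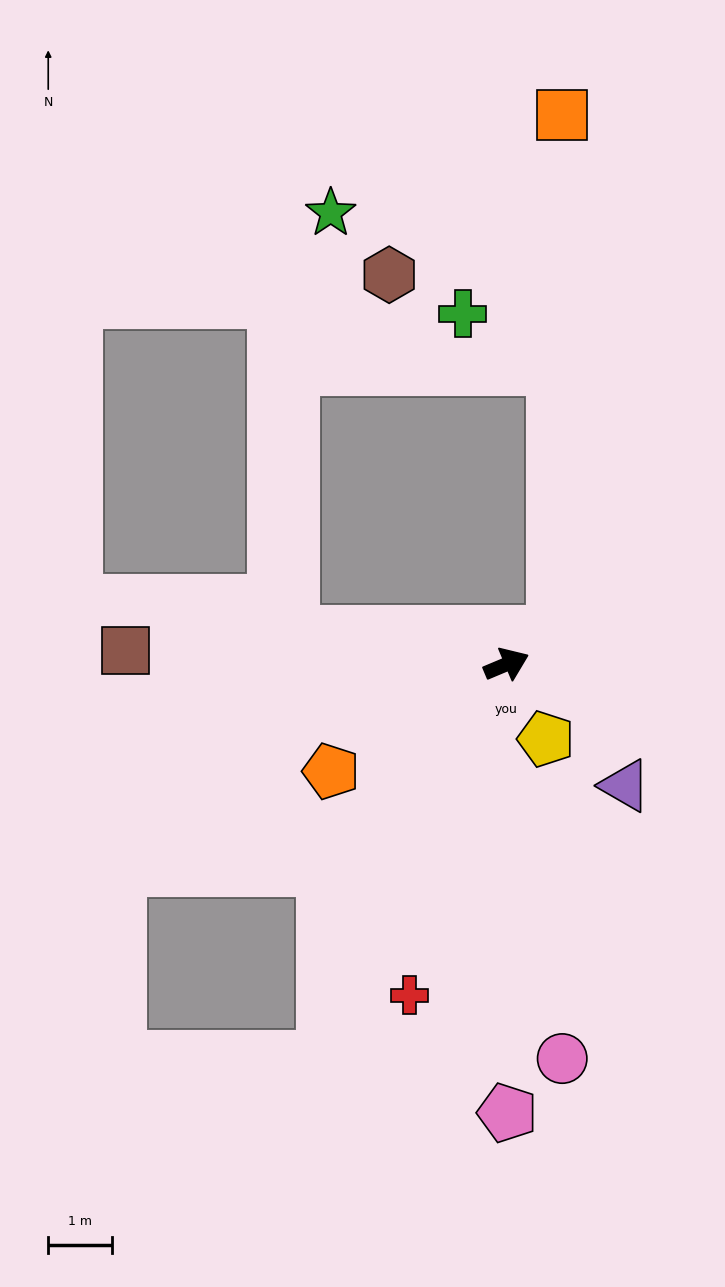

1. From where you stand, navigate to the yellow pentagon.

turn right 85°, forward 1.3 m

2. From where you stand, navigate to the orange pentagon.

turn right 171°, forward 3.2 m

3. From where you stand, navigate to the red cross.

turn right 129°, forward 5.4 m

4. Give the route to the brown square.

turn left 155°, forward 6.0 m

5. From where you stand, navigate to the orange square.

blocked — turn left 11°, forward 0.9 m, then turn left 55°, forward 8.1 m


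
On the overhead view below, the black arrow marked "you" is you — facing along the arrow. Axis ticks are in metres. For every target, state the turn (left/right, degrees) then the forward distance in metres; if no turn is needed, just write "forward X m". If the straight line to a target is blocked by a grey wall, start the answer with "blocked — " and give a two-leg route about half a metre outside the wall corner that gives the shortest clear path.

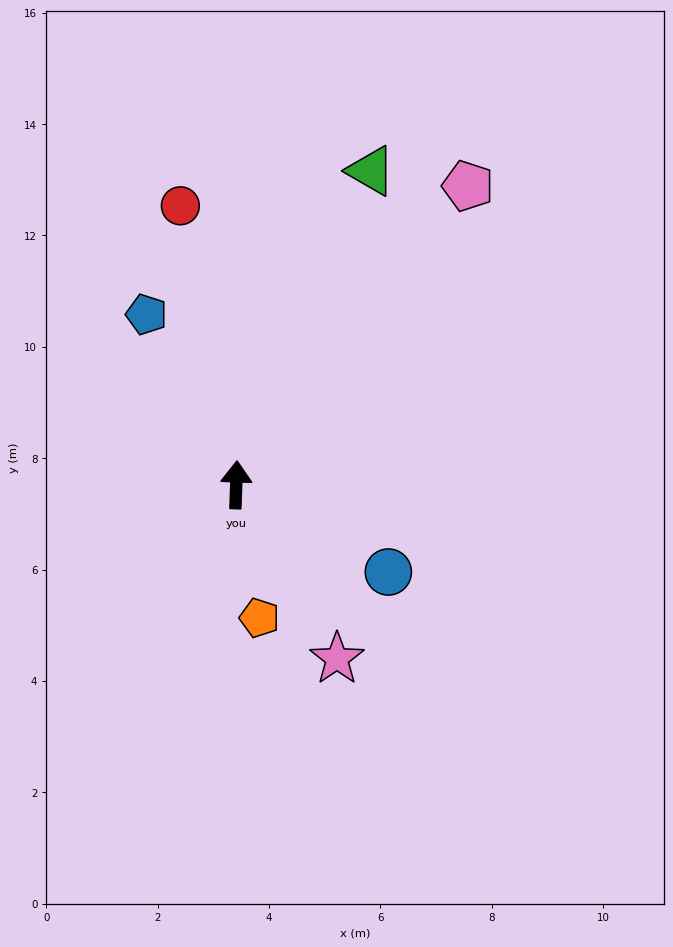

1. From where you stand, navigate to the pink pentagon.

turn right 36°, forward 6.8 m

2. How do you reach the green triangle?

turn right 21°, forward 6.1 m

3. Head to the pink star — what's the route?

turn right 148°, forward 3.6 m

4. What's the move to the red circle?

turn left 13°, forward 5.1 m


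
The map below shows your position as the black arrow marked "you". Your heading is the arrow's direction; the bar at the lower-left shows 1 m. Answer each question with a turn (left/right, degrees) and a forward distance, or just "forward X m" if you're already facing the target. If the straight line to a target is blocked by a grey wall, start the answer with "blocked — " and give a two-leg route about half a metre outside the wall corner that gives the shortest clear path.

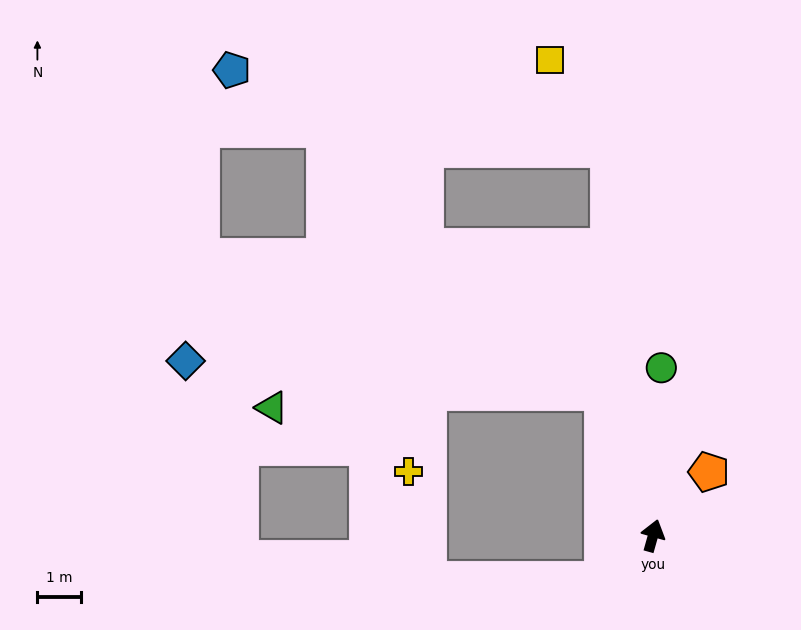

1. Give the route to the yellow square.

blocked — turn left 22°, forward 8.8 m, then turn left 27°, forward 2.4 m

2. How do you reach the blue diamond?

blocked — turn left 35°, forward 3.5 m, then turn left 66°, forward 9.5 m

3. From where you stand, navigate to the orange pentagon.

turn right 26°, forward 1.9 m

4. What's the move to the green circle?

turn left 13°, forward 3.8 m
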